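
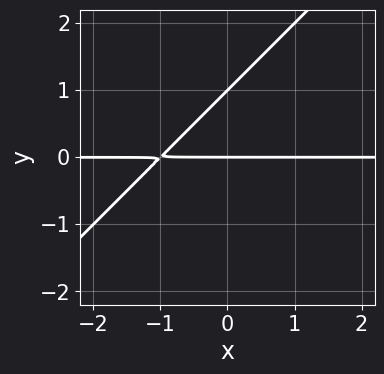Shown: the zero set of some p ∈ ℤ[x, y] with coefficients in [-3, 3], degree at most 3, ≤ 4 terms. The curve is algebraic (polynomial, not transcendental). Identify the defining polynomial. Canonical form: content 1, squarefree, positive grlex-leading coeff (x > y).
x*y - y^2 + y

deg p = 2. The shape is more complex than any degree-1 curve.
Checking where it meets the axes: every point of the x-axis in the box is on the curve; among the integer gridlines, it crosses the y-axis at y ∈ {0, 1}.
The integer polynomial consistent with all of this is the stated p.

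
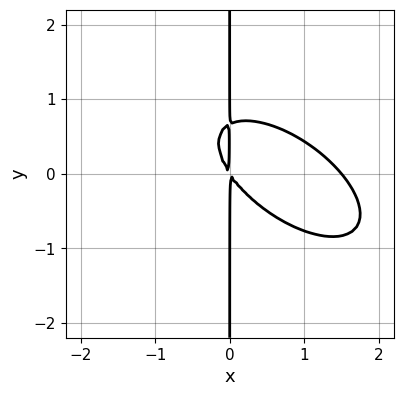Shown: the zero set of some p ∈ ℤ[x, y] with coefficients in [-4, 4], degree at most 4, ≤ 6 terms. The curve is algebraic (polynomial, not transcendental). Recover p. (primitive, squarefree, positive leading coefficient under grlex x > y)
Degree: no degree-2 curve has this shape, so deg p = 3.
Observable constraints: the visible y-axis segment lies entirely on the curve.
The integer polynomial consistent with all of this is the stated p.

2*x^3 + 3*x^2*y + 3*x*y^2 - 3*x^2 - 2*x*y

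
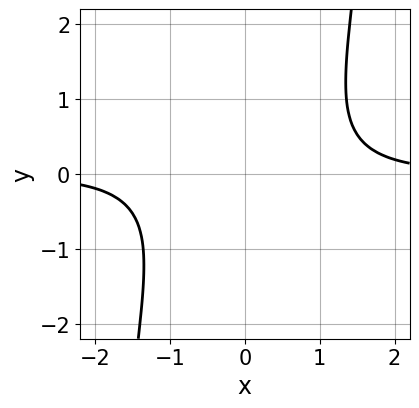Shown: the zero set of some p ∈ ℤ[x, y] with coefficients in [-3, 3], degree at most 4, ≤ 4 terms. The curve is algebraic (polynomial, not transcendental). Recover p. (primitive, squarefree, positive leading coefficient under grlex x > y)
2*x^3*y - 2*y^2 - 3

The degree is 4 — the shape is more complex than any degree-3 curve.
From the visible intercepts: no y-intercept at any integer in the box; the curve avoids every integer x-axis point in the box.
Putting this together gives p.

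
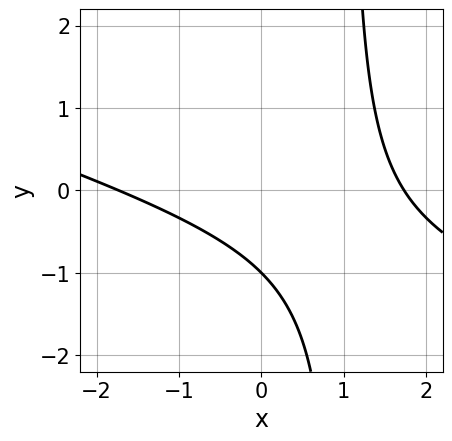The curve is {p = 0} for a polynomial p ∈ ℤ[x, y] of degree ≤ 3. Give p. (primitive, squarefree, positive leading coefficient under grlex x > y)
x^2 + 3*x*y - 3*y - 3

First, degree: the shape is more complex than any degree-1 curve, so deg p = 2.
Then, observable constraints: it meets the y-axis at y = -1 (among the integer gridlines).
Finally, these observations pin down the coefficients.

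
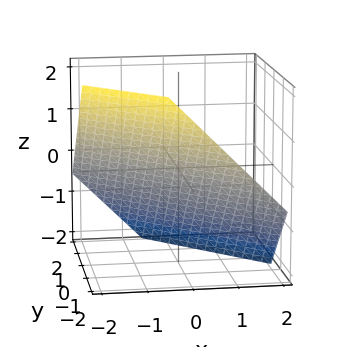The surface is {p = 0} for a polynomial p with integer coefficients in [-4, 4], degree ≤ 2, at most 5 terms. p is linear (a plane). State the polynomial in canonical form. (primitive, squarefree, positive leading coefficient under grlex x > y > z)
3*x + 3*y + 3*z + 2

1. deg p = 1. The surface is flat (a plane).
2. The integer polynomial consistent with all of this is the stated p.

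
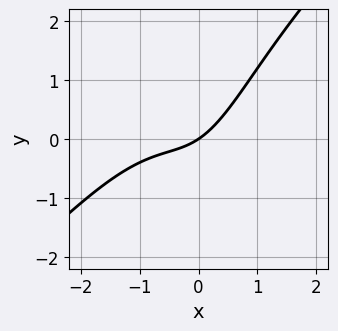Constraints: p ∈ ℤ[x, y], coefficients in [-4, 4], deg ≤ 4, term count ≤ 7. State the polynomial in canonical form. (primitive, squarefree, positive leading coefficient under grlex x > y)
First, deg p = 3. A generic line meets the curve in up to 3 points.
Then, from the visible intercepts: it crosses the x-axis at the gridline x = 0; one y-axis crossing is at y = 0.
Finally, solving for integer coefficients yields p as stated.

2*x^3 - 2*x^2*y + 2*x^2 + 2*x - 3*y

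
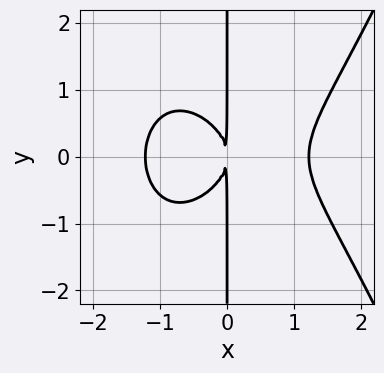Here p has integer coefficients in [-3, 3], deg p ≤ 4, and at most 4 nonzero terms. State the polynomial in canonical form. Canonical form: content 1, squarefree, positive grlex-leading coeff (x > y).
First, degree: the shape is more complex than any degree-3 curve, so deg p = 4.
Then, symmetries: it's symmetric under y → −y, forcing even powers of y.
Next, from the axis intercepts and sections: the visible y-axis segment lies entirely on the curve.
Finally, together with the visible shape, these determine p as stated.

2*x^4 - 3*x*y^2 - 3*x^2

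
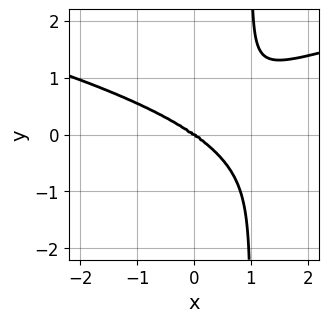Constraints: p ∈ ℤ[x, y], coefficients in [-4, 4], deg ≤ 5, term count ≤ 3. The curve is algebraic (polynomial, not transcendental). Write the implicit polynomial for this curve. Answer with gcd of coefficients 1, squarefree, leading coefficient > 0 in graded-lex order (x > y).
1. deg p = 4.
2. Observable constraints: one x-axis crossing is at x = 0; it meets the y-axis at y = 0 (among the integer gridlines).
3. The integer polynomial consistent with all of this is the stated p.

3*x*y^3 - x^3 - 3*y^3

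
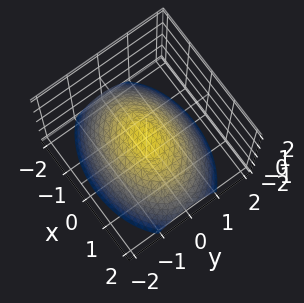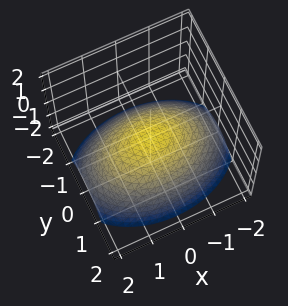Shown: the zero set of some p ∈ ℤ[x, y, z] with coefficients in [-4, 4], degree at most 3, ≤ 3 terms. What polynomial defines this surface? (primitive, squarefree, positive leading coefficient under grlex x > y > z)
1. The degree is 2 — a single bowl opening along one axis; a quadric.
2. Symmetries: mirror symmetry x ↦ −x ⇒ only even powers of x; the y ↦ −y reflection is a symmetry, so y appears only in even powers.
3. From the axis intercepts and sections: one y-axis crossing is at y = 0; it crosses the x-axis at the gridline x = 0.
4. The integer polynomial consistent with all of this is the stated p.

x^2 + 2*y^2 + 3*z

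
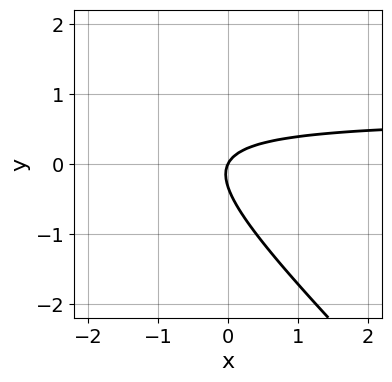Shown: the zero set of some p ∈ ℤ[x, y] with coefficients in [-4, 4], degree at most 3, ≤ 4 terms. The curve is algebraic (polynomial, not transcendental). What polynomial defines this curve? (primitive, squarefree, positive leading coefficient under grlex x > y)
3*x*y + 3*y^2 - 2*x + y

1. The degree is 2 — no degree-1 curve has this shape.
2. Reading off the gridlines: it crosses the x-axis at the gridline x = 0; one y-axis crossing is at y = 0.
3. Assembling these constraints gives the stated polynomial.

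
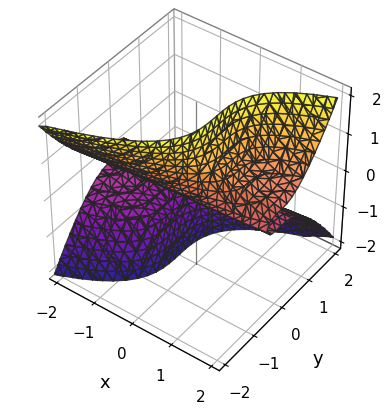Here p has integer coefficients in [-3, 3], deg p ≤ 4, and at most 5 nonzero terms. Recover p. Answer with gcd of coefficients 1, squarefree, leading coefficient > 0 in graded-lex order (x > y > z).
The degree is 3 — the shape is more complex than any degree-2 surface.
Observable constraints: one z-axis crossing is at z = 0; one y-axis crossing is at y = 0.
Assembling these constraints gives the stated polynomial. Check: (-1, 0, 0) on the x-axis lies on the surface, and p(-1, 0, 0) = 0. ✓

x*z^2 - y^3 - z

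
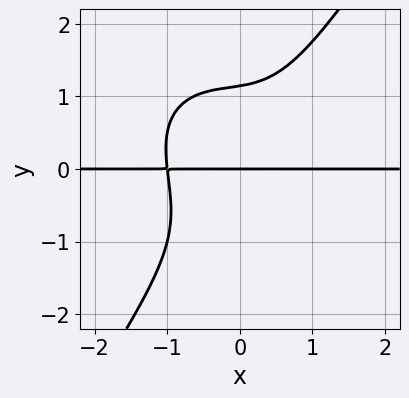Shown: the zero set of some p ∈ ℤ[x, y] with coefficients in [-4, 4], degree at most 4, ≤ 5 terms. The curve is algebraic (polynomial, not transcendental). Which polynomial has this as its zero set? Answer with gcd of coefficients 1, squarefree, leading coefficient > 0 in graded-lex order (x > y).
First, the degree is 4 — no degree-3 curve has this shape.
Then, reading off the gridlines: the visible x-axis segment lies entirely on the curve; one y-axis crossing is at y = 0.
Finally, matching integer coefficients to the picture gives p.

3*x^3*y + x^2*y^2 + x*y^3 - 2*y^4 + 3*y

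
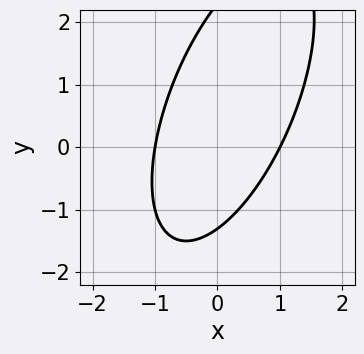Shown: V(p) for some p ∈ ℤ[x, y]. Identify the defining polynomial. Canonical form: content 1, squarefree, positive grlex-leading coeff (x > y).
3*x^2 - 2*x*y + y^2 - y - 3

(a) Degree: no degree-1 curve has this shape, so deg p = 2.
(b) Checking where it meets the axes: among the integer gridlines, it crosses the x-axis at x ∈ {-1, 1}.
(c) Solving for integer coefficients yields p as stated.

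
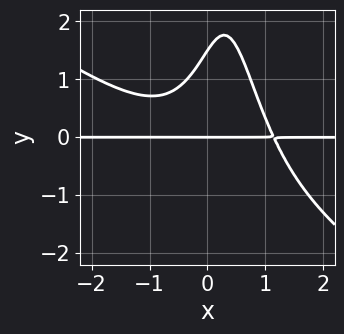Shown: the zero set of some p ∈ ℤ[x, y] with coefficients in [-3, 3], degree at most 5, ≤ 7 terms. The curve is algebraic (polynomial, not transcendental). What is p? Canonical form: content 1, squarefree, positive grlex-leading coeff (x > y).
2*x^3*y + 3*x^2*y^2 - 2*x*y^2 + 2*y^2 - 3*y

First, degree: the shape is more complex than any degree-3 curve, so deg p = 4.
Then, from the visible intercepts: every point of the x-axis in the box is on the curve; it crosses the y-axis at the gridline y = 0.
Finally, these observations pin down the coefficients.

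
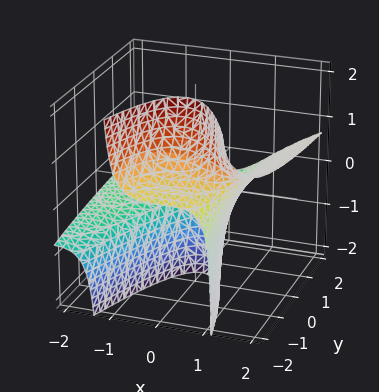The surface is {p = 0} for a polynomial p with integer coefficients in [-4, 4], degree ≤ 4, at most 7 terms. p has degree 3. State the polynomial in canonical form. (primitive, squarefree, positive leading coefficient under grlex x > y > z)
(a) Degree: no degree-2 surface has this shape, so deg p = 3.
(b) Against the integer gridlines: the surface avoids every integer z-axis point in the box; no y-intercept at any integer in the box; one x-axis crossing is at x = 1.
(c) The integer polynomial consistent with all of this is the stated p.

x^3 - 3*x^2*z + x^2 - 2*y*z - 2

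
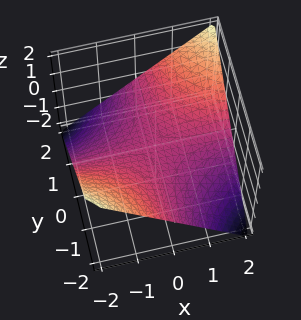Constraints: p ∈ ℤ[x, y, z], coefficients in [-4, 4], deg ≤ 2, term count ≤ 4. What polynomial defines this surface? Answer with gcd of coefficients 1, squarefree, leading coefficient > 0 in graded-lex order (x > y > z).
First, deg p = 2.
Next, reading off the gridlines: every point of the y-axis in the box is on the surface; it crosses the z-axis at the gridline z = 0; every point of the x-axis in the box is on the surface.
Finally, together with the visible shape, these determine p as stated.

x*y - 2*z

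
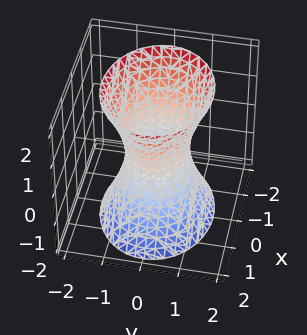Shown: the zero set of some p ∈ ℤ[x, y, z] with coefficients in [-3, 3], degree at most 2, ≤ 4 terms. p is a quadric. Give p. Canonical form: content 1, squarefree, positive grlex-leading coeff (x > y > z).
2*x^2 + 3*y^2 - z^2 - 2

The degree is 2 — an hourglass — one-sheet hyperboloid; a quadric.
Symmetries: it's symmetric under y → −y, forcing even powers of y; the z ↦ −z reflection is a symmetry, so z appears only in even powers; the x ↦ −x reflection is a symmetry, so x appears only in even powers.
Checking where it meets the axes: the x-axis gridline crossings are at x ∈ {-1, 1}; it misses every integer gridline on the z-axis.
Together with the visible shape, these determine p as stated.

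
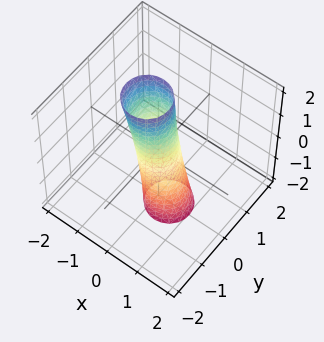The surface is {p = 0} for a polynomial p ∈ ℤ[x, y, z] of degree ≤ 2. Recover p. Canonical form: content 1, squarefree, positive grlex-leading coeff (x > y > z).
3*x^2 + x*z + 3*y^2 - 1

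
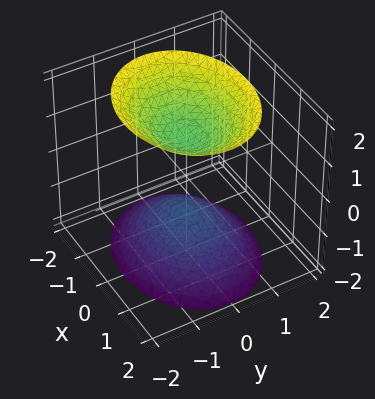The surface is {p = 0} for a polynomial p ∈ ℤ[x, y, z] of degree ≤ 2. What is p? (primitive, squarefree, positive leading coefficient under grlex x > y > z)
(a) I count 2 distinct pieces.
(b) deg p = 2.
(c) Symmetries: it's symmetric under y → −y, forcing even powers of y; mirror symmetry z ↦ −z ⇒ only even powers of z; mirror symmetry x ↦ −x ⇒ only even powers of x.
(d) Reading off the gridlines: it misses every integer gridline on the y-axis; it misses every integer gridline on the x-axis; the z-axis gridline crossings are at z ∈ {-1, 1}.
(e) These observations pin down the coefficients.

2*x^2 + 3*y^2 - 2*z^2 + 2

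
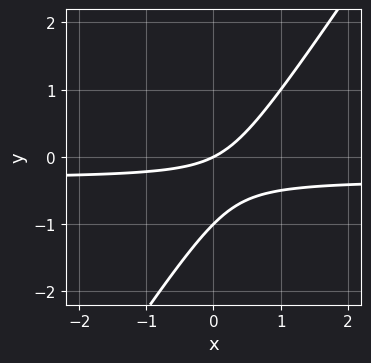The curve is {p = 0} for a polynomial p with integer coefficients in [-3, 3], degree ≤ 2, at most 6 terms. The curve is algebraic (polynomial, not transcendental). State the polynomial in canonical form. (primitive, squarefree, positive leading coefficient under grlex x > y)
3*x*y - 2*y^2 + x - 2*y

First, degree: no degree-1 curve has this shape, so deg p = 2.
Then, checking where it meets the axes: it crosses the x-axis at the gridline x = 0; the y-axis gridline crossings are at y ∈ {-1, 0}.
Finally, assembling these constraints gives the stated polynomial.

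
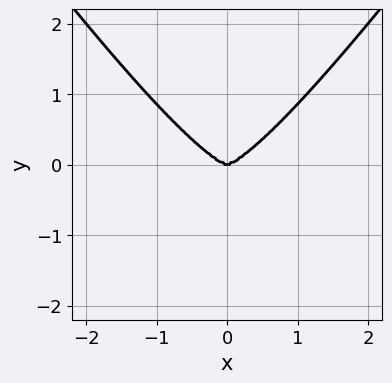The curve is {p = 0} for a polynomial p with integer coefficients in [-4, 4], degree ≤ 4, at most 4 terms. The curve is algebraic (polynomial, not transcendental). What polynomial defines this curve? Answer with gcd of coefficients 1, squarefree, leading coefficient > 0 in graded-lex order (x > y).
1. The degree is 4 — the shape is more complex than any degree-3 curve.
2. Symmetries: it's symmetric under x → −x, forcing even powers of x.
3. From the axis intercepts and sections: it meets the x-axis at x = 0 (among the integer gridlines); it meets the y-axis at y = 0 (among the integer gridlines).
4. Together with the visible shape, these determine p as stated.

2*x^4 - x^2*y^2 - 2*y^3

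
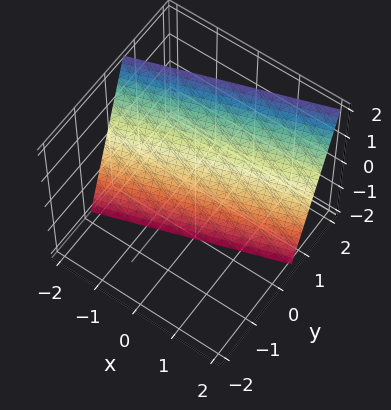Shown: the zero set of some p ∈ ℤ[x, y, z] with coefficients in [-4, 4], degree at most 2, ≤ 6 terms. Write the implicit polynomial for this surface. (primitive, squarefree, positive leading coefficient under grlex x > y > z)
x - 3*y + z + 2

deg p = 1. Every cross-section is a straight line — this is a plane.
Reading off the gridlines: it meets the z-axis at z = -2 (among the integer gridlines); it meets the x-axis at x = -2 (among the integer gridlines).
Assembling these constraints gives the stated polynomial.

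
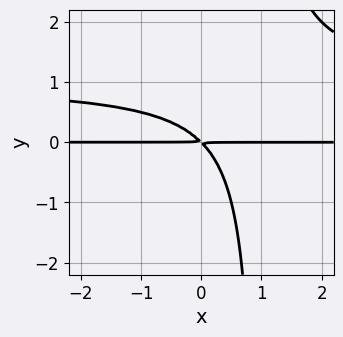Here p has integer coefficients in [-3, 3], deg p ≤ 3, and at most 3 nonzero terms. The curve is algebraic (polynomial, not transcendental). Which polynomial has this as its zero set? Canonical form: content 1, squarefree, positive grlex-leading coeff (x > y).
x*y^2 - x*y - y^2

First, degree: a generic line meets the curve in up to 3 points, so deg p = 3.
Then, observable constraints: the visible x-axis segment lies entirely on the curve.
Finally, matching integer coefficients to the picture gives p.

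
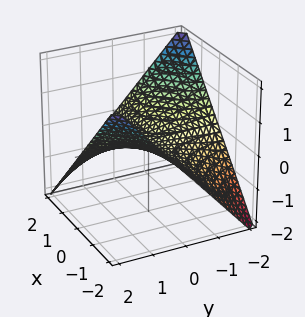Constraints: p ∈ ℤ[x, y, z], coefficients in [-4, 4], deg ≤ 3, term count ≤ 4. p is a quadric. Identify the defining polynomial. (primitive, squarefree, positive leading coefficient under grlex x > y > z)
x*y + 2*z

(a) Degree: a saddle surface; a quadric, so deg p = 2.
(b) Reading off the gridlines: the visible y-axis segment lies entirely on the surface; one z-axis crossing is at z = 0; every point of the x-axis in the box is on the surface.
(c) Together with the visible shape, these determine p as stated.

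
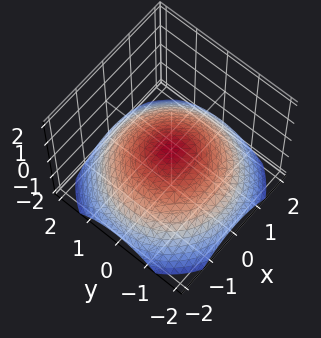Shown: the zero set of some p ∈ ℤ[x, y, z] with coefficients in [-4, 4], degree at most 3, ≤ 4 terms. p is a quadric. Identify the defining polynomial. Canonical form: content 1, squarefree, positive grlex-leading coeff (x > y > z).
x^2 + y^2 + 3*z

The degree is 2 — a single bowl opening along one axis; a quadric.
Symmetries: rotational symmetry about the z-axis ⇒ p depends on x, y only through x² + y².
Checking where it meets the axes: a circular section at z = -1 has radius between 1 and 2; it crosses the y-axis at the gridline y = 0; one x-axis crossing is at x = 0.
Putting this together gives p.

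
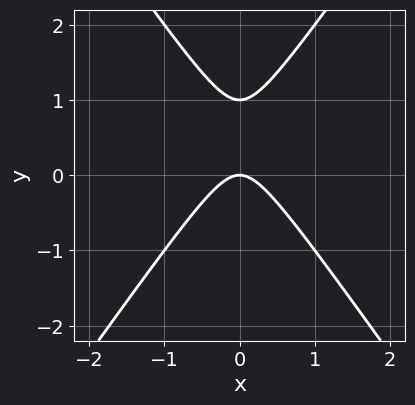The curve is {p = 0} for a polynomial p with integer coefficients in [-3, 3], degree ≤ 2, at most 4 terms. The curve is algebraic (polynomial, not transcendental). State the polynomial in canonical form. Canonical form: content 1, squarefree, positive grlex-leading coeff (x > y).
(a) The degree is 2 — a generic line meets the curve in up to 2 points.
(b) Symmetries: the x ↦ −x reflection is a symmetry, so x appears only in even powers.
(c) From the visible intercepts: it crosses the x-axis at the gridline x = 0; among the integer gridlines, it crosses the y-axis at y ∈ {0, 1}.
(d) Matching integer coefficients to the picture gives p.

2*x^2 - y^2 + y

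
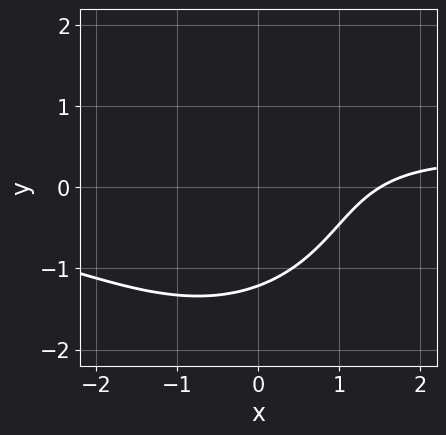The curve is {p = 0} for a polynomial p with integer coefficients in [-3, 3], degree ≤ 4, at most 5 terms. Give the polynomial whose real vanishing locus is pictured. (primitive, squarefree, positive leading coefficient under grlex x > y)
x^2*y + y^3 - 2*x + y + 3

(a) The degree is 3 — a generic line meets the curve in up to 3 points.
(b) Solving for integer coefficients yields p as stated.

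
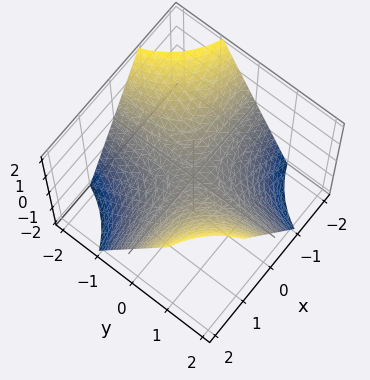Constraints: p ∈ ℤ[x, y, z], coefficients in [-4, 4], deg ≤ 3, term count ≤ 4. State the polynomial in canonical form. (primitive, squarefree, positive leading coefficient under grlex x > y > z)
x*y - z

First, the degree is 2 — a hyperbolic paraboloid; a quadric.
Next, against the integer gridlines: one z-axis crossing is at z = 0; every point of the x-axis in the box is on the surface; every point of the y-axis in the box is on the surface.
Finally, solving for integer coefficients yields p as stated.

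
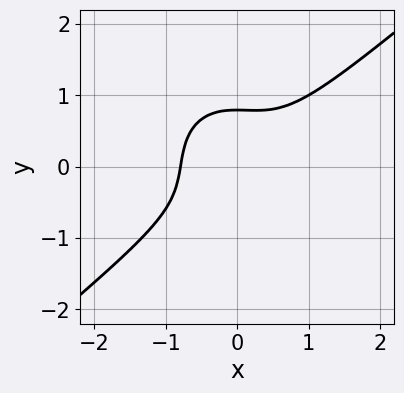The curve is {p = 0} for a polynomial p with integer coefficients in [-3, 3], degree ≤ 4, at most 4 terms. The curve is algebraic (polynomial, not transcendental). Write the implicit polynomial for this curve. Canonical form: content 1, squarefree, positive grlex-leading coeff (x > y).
1. Degree: the shape is more complex than any degree-2 curve, so deg p = 3.
2. The integer polynomial consistent with all of this is the stated p.

2*x^3 - x^2*y - 2*y^3 + 1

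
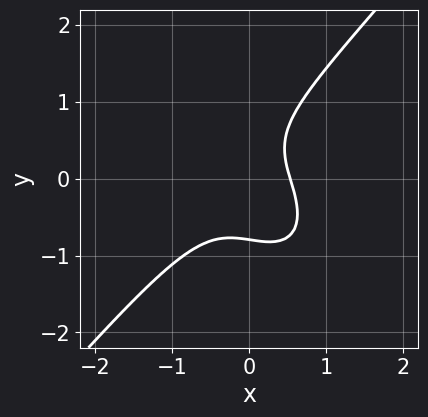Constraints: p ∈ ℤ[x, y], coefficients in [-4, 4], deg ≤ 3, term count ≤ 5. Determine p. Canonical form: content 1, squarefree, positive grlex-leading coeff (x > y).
3*x^3 - 2*y^3 + 2*x*y + x - 1

The degree is 3 — no degree-2 curve has this shape.
Matching integer coefficients to the picture gives p.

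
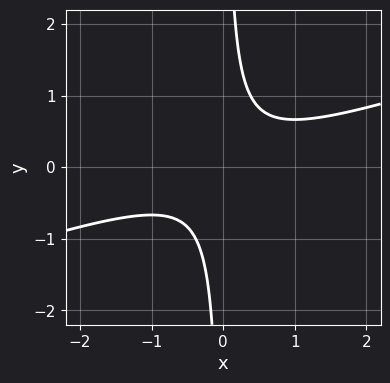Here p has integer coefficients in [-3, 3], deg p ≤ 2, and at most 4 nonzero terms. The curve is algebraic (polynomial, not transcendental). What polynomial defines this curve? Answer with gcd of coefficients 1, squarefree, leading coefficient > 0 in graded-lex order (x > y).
x^2 - 3*x*y + 1

(a) Degree: no degree-1 curve has this shape, so deg p = 2.
(b) From the axis intercepts and sections: the curve avoids every integer x-axis point in the box; no y-intercept at any integer in the box.
(c) The integer polynomial consistent with all of this is the stated p.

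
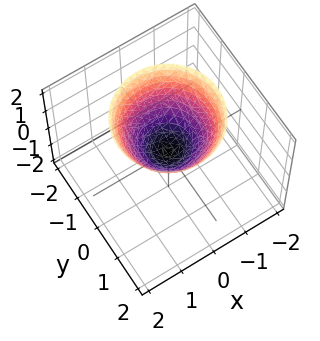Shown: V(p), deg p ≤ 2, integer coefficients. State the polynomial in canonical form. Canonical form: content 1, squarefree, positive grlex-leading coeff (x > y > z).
x^2 + y^2 - z

First, deg p = 2. A paraboloid; a quadric.
Then, symmetry: the surface is invariant under rotation about z: p = q(x² + y², z).
Then, reading off the gridlines: it meets the z-axis at z = 0 (among the integer gridlines); it meets the y-axis at y = 0 (among the integer gridlines); one x-axis crossing is at x = 0.
Finally, fitting integer coefficients to these (and the overall shape) gives p.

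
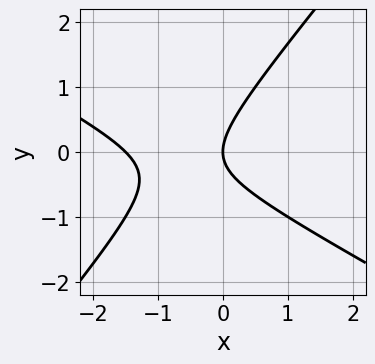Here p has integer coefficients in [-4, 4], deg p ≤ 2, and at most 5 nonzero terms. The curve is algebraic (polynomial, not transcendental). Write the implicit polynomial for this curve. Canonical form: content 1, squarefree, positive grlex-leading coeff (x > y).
2*x^2 + 2*x*y - 3*y^2 + 3*x

(a) deg p = 2. A generic line meets the curve in up to 2 points.
(b) From the axis intercepts and sections: one x-axis crossing is at x = 0; it crosses the y-axis at the gridline y = 0.
(c) Matching integer coefficients to the picture gives p.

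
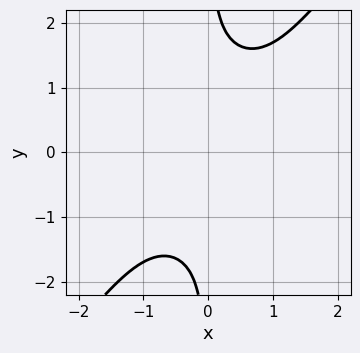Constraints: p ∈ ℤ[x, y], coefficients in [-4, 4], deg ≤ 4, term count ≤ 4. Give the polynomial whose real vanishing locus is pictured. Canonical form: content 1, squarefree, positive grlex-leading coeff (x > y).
x^4 + 2*x^2*y^2 - 2*x*y^3 + 3

1. deg p = 4. No degree-3 curve has this shape.
2. Checking where it meets the axes: it misses every integer gridline on the x-axis; it misses every integer gridline on the y-axis.
3. Solving for integer coefficients yields p as stated.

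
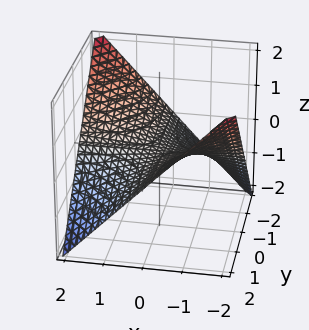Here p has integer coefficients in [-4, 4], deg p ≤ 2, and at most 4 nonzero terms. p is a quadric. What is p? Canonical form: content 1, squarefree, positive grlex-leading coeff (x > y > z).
x*y + 2*z

The degree is 2 — a saddle surface; a quadric.
From the visible intercepts: one z-axis crossing is at z = 0; the visible y-axis segment lies entirely on the surface; the visible x-axis segment lies entirely on the surface.
These observations pin down the coefficients.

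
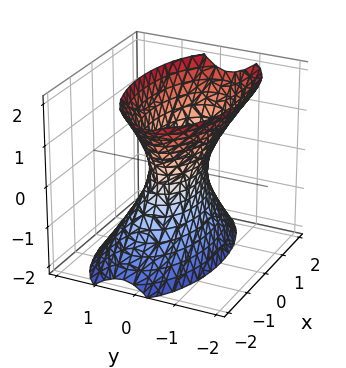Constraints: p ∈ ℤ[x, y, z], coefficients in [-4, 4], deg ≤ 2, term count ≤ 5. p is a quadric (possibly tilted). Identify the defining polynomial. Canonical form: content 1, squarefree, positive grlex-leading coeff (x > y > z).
(a) Degree: no degree-1 surface has this shape, so deg p = 2.
(b) Checking where it meets the axes: it misses every integer gridline on the z-axis; the x-axis gridline crossings are at x ∈ {-1, 1}.
(c) Putting this together gives p.

x^2 + 3*y^2 + y*z - z^2 - 1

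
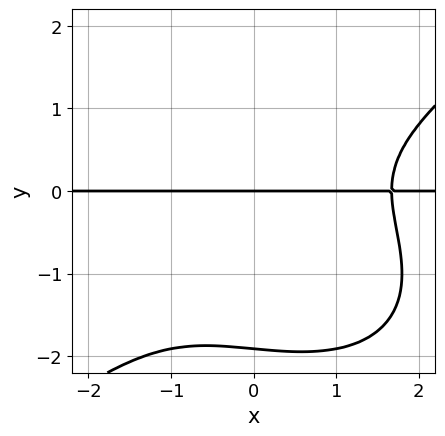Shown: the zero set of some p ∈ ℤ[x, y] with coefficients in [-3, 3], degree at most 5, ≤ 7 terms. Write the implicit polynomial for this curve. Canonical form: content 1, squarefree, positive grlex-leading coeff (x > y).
1. deg p = 4.
2. From the axis intercepts and sections: one y-axis crossing is at y = 0; every point of the x-axis in the box is on the curve.
3. The integer polynomial consistent with all of this is the stated p.

x^3*y - 2*y^4 - 3*y^3 - x*y - 3*y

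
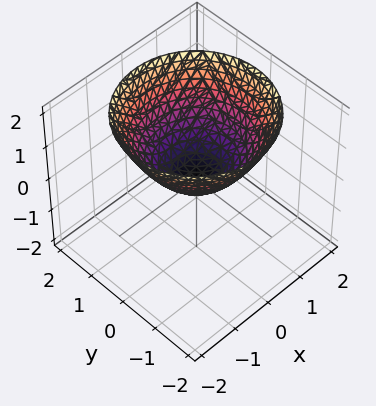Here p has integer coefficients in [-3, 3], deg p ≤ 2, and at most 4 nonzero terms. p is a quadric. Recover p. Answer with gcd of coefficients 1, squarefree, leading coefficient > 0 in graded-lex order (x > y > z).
The degree is 2 — a paraboloid; a quadric.
Symmetries: rotational symmetry about the z-axis ⇒ p depends on x, y only through x² + y².
Reading off the gridlines: it meets the x-axis at x = 0 (among the integer gridlines); a circular section at z = 2 has radius between 1 and 2.
Solving for integer coefficients yields p as stated.

2*x^2 + 2*y^2 - 3*z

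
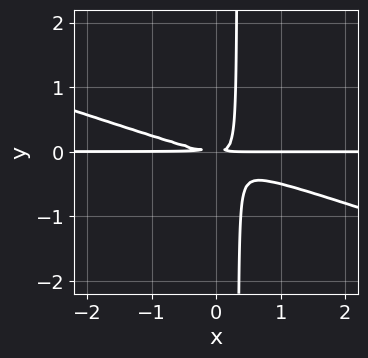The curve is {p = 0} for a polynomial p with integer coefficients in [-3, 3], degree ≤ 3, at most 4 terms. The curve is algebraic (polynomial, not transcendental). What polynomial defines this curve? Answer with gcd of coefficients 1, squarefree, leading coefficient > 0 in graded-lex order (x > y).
First, deg p = 3.
Next, checking where it meets the axes: the visible x-axis segment lies entirely on the curve.
Finally, solving for integer coefficients yields p as stated.

x^2*y + 3*x*y^2 - y^2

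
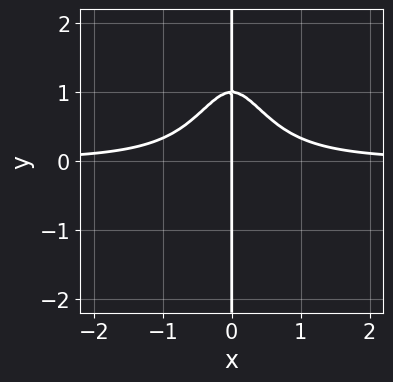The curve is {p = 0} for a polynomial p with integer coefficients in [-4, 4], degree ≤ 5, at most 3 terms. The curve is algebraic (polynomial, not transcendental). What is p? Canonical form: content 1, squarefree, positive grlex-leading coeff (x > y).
1. deg p = 4. The shape is more complex than any degree-3 curve.
2. Checking where it meets the axes: it crosses the x-axis at the gridline x = 0; the visible y-axis segment lies entirely on the curve.
3. Solving for integer coefficients yields p as stated.

2*x^3*y + x*y - x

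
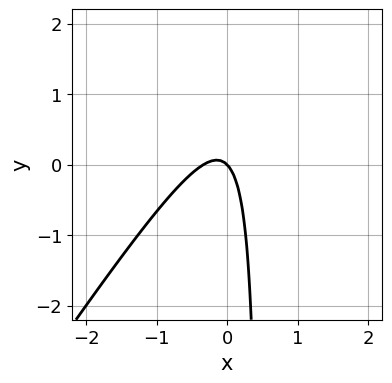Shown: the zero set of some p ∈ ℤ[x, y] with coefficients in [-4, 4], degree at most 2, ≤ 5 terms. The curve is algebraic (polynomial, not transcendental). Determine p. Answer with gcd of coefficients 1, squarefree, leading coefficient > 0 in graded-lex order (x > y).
3*x^2 - 2*x*y + x + y

First, degree: a generic line meets the curve in up to 2 points, so deg p = 2.
Then, from the axis intercepts and sections: one y-axis crossing is at y = 0; it crosses the x-axis at the gridline x = 0.
Finally, fitting integer coefficients to these (and the overall shape) gives p.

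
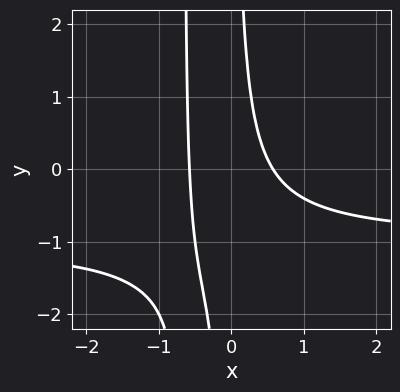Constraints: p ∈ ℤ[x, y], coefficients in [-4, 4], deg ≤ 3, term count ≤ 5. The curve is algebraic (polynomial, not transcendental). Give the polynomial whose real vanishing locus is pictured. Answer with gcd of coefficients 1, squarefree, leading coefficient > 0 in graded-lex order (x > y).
3*x^2*y + 3*x^2 + 2*x*y - 1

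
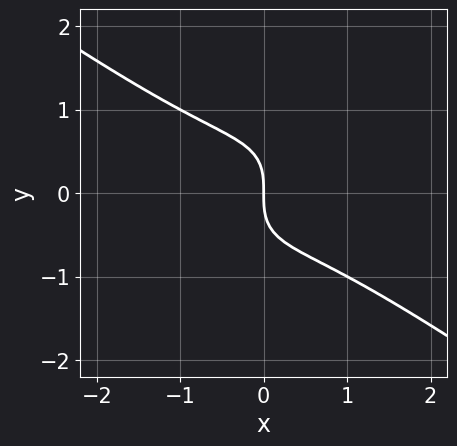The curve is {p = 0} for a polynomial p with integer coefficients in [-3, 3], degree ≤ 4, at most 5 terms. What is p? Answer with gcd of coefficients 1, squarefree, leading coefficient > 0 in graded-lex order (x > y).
(a) The degree is 3 — no degree-2 curve has this shape.
(b) Against the integer gridlines: it meets the y-axis at y = 0 (among the integer gridlines); one x-axis crossing is at x = 0.
(c) Putting this together gives p.

2*x^3 - 2*x*y^2 + 3*y^3 + 3*x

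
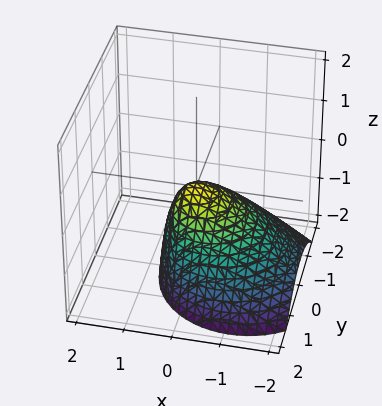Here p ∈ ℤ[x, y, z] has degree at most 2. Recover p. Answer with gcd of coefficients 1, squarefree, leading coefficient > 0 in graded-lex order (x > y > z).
x^2 - x*z + y^2 + z

1. deg p = 2.
2. From the axis intercepts and sections: it meets the x-axis at x = 0 (among the integer gridlines); it crosses the z-axis at the gridline z = 0; it meets the y-axis at y = 0 (among the integer gridlines).
3. Fitting integer coefficients to these (and the overall shape) gives p.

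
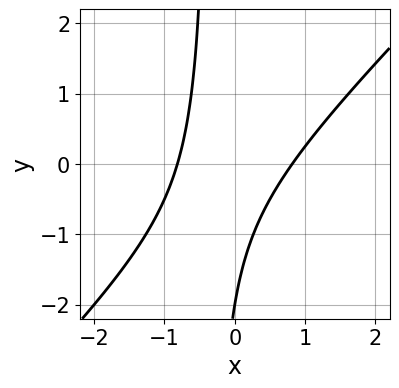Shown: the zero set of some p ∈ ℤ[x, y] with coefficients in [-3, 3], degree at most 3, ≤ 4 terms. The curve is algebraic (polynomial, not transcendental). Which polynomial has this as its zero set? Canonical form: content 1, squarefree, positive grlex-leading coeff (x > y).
3*x^2 - 3*x*y - y - 2

Degree: the shape is more complex than any degree-1 curve, so deg p = 2.
Observable constraints: it meets the y-axis at y = -2 (among the integer gridlines).
Fitting integer coefficients to these (and the overall shape) gives p.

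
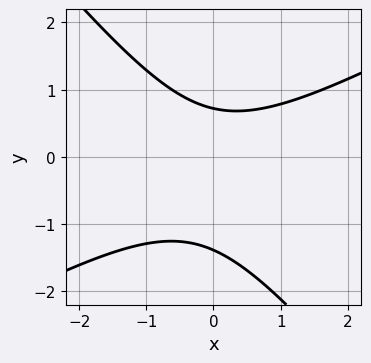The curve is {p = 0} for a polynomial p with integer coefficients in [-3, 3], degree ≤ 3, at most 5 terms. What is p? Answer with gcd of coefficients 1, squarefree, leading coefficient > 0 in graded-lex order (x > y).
2*x^2 - 2*x*y - 3*y^2 - 2*y + 3

The degree is 2 — a generic line meets the curve in up to 2 points.
Reading off the gridlines: it misses every integer gridline on the x-axis.
Assembling these constraints gives the stated polynomial.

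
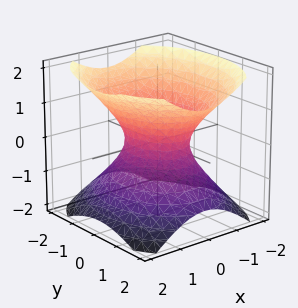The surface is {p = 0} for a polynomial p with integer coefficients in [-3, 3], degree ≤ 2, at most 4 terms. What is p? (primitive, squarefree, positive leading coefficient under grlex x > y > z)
3*x^2 + 2*y^2 - 3*z^2 - 2

1. deg p = 2. An hourglass — one-sheet hyperboloid; a quadric.
2. Symmetries: the z ↦ −z reflection is a symmetry, so z appears only in even powers; the y ↦ −y reflection is a symmetry, so y appears only in even powers; the x ↦ −x reflection is a symmetry, so x appears only in even powers.
3. Observable constraints: among the integer gridlines, it crosses the y-axis at y ∈ {-1, 1}; the surface avoids every integer z-axis point in the box.
4. The integer polynomial consistent with all of this is the stated p.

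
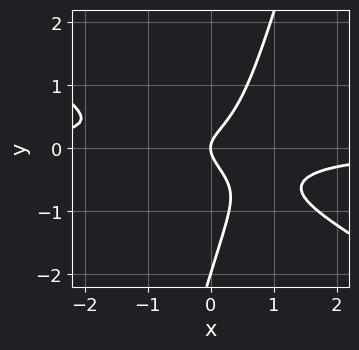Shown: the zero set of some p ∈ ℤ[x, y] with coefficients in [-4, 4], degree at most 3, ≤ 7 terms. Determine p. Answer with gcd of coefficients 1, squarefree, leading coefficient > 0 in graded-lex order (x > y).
1. The degree is 3 — no degree-2 curve has this shape.
2. From the axis intercepts and sections: it meets the x-axis at x = 0 (among the integer gridlines); among the integer gridlines, it crosses the y-axis at y ∈ {-2, 0}.
3. The integer polynomial consistent with all of this is the stated p.

2*x^2*y + 3*x*y^2 - y^3 - 2*y^2 + x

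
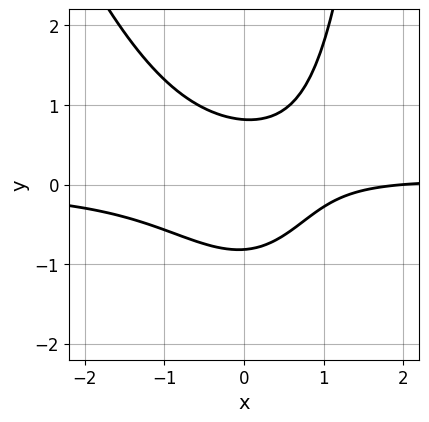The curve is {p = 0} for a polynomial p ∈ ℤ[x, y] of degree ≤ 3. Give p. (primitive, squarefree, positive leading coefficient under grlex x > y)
The degree is 3 — the shape is more complex than any degree-2 curve.
Reading off the gridlines: it meets the x-axis at x = 2 (among the integer gridlines).
Matching integer coefficients to the picture gives p.

3*x^2*y + x*y^2 - 3*y^2 - x + 2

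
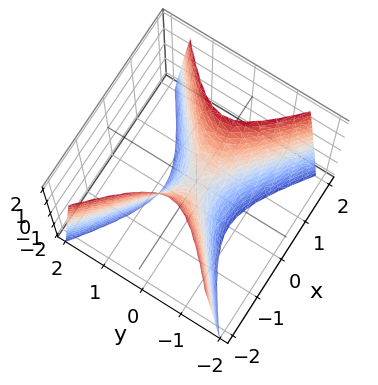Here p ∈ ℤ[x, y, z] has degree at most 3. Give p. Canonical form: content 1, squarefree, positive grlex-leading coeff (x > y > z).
First, degree: a hyperbolic paraboloid; a quadric, so deg p = 2.
Next, symmetries: the y ↦ −y reflection is a symmetry, so y appears only in even powers; the x ↦ −x reflection is a symmetry, so x appears only in even powers.
Then, from the axis intercepts and sections: it crosses the x-axis at the gridline x = 0; it meets the z-axis at z = 0 (among the integer gridlines); one y-axis crossing is at y = 0.
Finally, assembling these constraints gives the stated polynomial.

2*x^2 - 3*y^2 - z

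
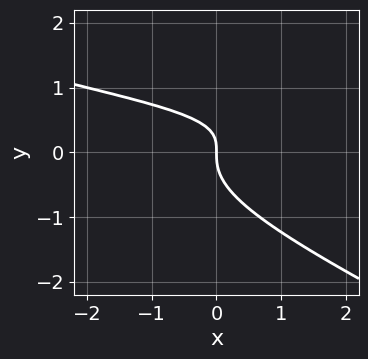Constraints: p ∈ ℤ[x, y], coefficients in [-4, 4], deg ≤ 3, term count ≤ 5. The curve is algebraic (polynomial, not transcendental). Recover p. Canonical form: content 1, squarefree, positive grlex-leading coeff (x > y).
x*y^2 + 2*y^3 - x*y + x

1. The degree is 3 — the shape is more complex than any degree-2 curve.
2. Against the integer gridlines: one x-axis crossing is at x = 0; it meets the y-axis at y = 0 (among the integer gridlines).
3. Solving for integer coefficients yields p as stated.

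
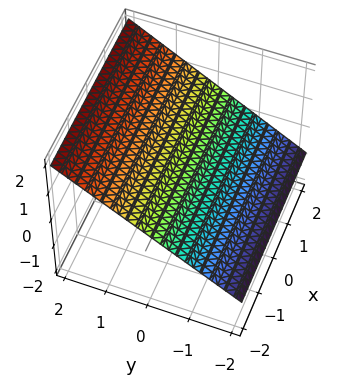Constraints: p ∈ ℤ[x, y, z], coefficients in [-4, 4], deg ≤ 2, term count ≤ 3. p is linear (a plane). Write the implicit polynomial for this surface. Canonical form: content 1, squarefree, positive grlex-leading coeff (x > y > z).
2*y - 3*z + 2

First, degree: every cross-section is a straight line — this is a plane, so deg p = 1.
Next, from the visible intercepts: no x-intercept at any integer in the box; it crosses the y-axis at the gridline y = -1.
Finally, matching integer coefficients to the picture gives p.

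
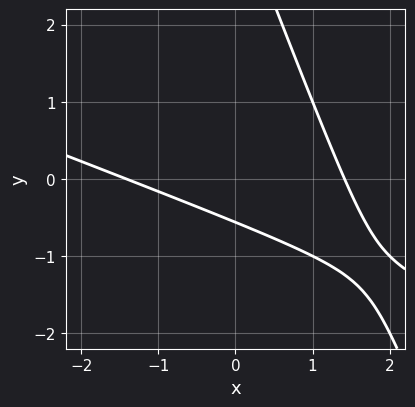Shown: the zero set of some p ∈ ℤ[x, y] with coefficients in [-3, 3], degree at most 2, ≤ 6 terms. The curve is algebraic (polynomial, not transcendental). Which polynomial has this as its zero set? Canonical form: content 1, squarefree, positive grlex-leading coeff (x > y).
x^2 + 3*x*y + y^2 - 3*y - 2

1. deg p = 2.
2. Putting this together gives p.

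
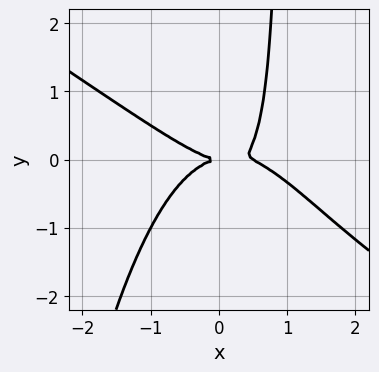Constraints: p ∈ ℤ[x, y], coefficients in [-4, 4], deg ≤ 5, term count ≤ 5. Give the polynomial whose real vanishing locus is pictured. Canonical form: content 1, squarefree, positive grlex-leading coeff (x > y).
2*x^4 + 3*x^3*y - x^3 + 3*x*y^2 - 3*y^2

(a) Degree: a generic line meets the curve in up to 4 points, so deg p = 4.
(b) From the axis intercepts and sections: it crosses the y-axis at the gridline y = 0; it meets the x-axis at x = 0 (among the integer gridlines).
(c) Together with the visible shape, these determine p as stated.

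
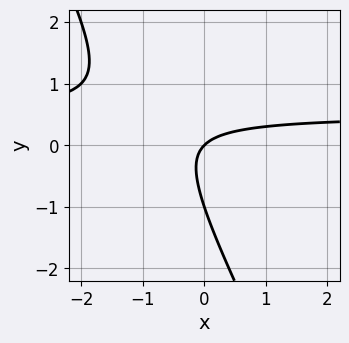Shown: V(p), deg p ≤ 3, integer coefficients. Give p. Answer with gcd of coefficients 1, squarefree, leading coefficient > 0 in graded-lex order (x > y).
2*x*y + y^2 - x + y

(a) Degree: a generic line meets the curve in up to 2 points, so deg p = 2.
(b) From the axis intercepts and sections: one x-axis crossing is at x = 0; among the integer gridlines, it crosses the y-axis at y ∈ {-1, 0}.
(c) Assembling these constraints gives the stated polynomial.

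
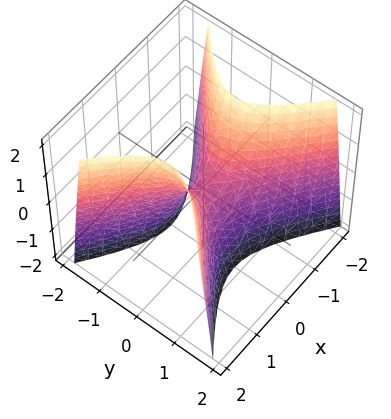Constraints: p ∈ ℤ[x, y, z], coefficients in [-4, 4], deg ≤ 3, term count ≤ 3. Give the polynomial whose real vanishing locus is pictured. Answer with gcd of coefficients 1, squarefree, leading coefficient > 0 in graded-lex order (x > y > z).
2*x^2 - 3*y^2 - z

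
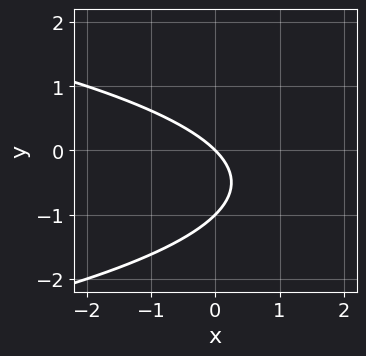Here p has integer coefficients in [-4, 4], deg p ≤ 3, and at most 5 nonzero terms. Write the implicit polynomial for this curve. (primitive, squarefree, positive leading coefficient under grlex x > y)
First, deg p = 2.
Then, against the integer gridlines: it crosses the x-axis at the gridline x = 0; among the integer gridlines, it crosses the y-axis at y ∈ {-1, 0}.
Finally, assembling these constraints gives the stated polynomial.

y^2 + x + y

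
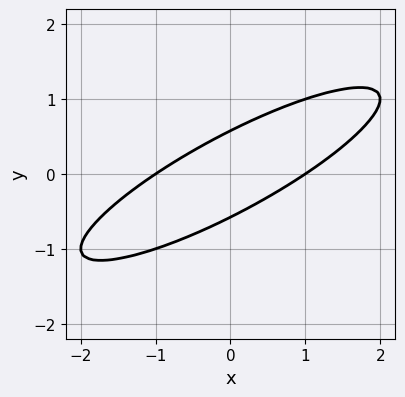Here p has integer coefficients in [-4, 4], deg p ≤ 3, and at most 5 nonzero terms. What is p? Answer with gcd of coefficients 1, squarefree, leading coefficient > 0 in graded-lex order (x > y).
x^2 - 3*x*y + 3*y^2 - 1

First, the degree is 2 — no degree-1 curve has this shape.
Then, from the axis intercepts and sections: the x-axis gridline crossings are at x ∈ {-1, 1}.
Finally, these observations pin down the coefficients.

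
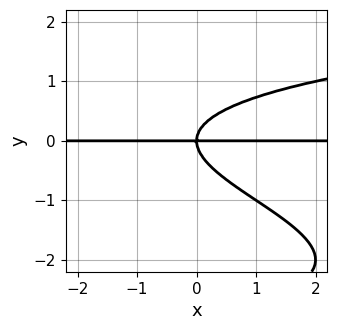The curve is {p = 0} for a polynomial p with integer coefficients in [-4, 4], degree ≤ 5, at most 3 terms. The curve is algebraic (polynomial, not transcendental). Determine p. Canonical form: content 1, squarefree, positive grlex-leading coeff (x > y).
(a) deg p = 4. The shape is more complex than any degree-3 curve.
(b) Observable constraints: it crosses the y-axis at the gridline y = 0; the visible x-axis segment lies entirely on the curve.
(c) Solving for integer coefficients yields p as stated.

y^4 + 3*y^3 - 2*x*y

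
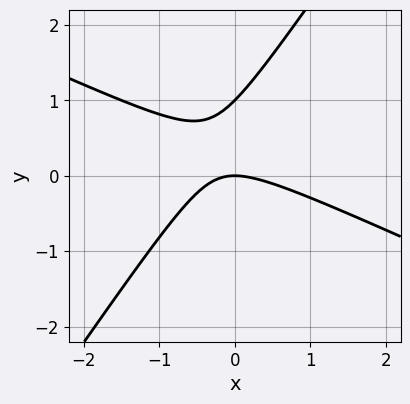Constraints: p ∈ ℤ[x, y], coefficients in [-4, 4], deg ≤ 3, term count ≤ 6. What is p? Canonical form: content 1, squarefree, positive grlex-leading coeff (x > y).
(a) Degree: the shape is more complex than any degree-1 curve, so deg p = 2.
(b) Reading off the gridlines: it crosses the x-axis at the gridline x = 0; among the integer gridlines, it crosses the y-axis at y ∈ {0, 1}.
(c) Fitting integer coefficients to these (and the overall shape) gives p.

2*x^2 + 3*x*y - 3*y^2 + 3*y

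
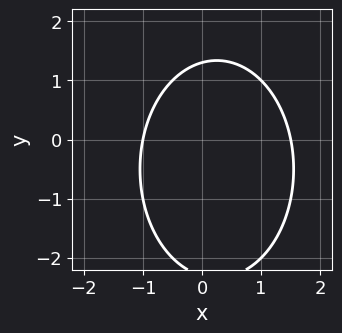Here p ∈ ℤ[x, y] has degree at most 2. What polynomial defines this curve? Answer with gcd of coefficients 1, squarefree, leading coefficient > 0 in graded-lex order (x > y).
The degree is 2 — no degree-1 curve has this shape.
From the visible intercepts: it crosses the x-axis at the gridline x = -1.
Putting this together gives p.

2*x^2 + y^2 - x + y - 3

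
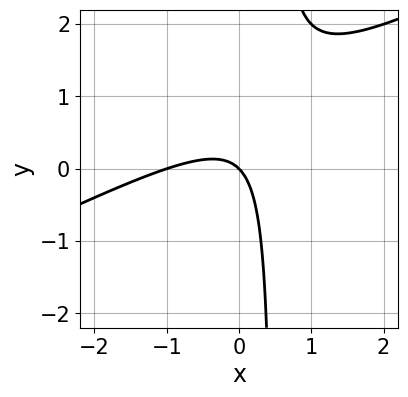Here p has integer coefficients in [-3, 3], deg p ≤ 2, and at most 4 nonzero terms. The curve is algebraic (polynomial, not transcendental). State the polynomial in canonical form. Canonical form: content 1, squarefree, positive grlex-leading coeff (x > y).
x^2 - 2*x*y + x + y

1. Degree: no degree-1 curve has this shape, so deg p = 2.
2. From the visible intercepts: the x-axis gridline crossings are at x ∈ {-1, 0}; one y-axis crossing is at y = 0.
3. Putting this together gives p.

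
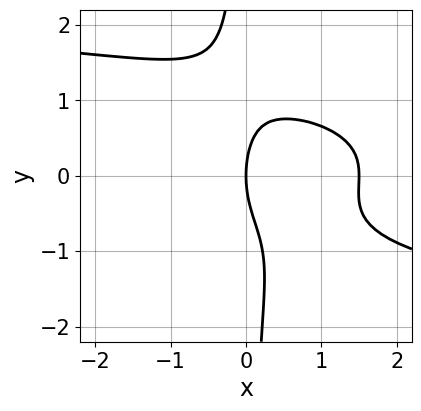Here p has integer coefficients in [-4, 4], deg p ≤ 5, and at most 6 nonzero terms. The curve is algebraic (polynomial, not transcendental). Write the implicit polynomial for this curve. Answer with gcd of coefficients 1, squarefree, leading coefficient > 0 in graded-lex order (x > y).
1. The degree is 4 — no degree-3 curve has this shape.
2. From the visible intercepts: it meets the x-axis at x = 0 (among the integer gridlines); one y-axis crossing is at y = 0.
3. Matching integer coefficients to the picture gives p.

2*x*y^3 + 2*x^2 + y^2 - 3*x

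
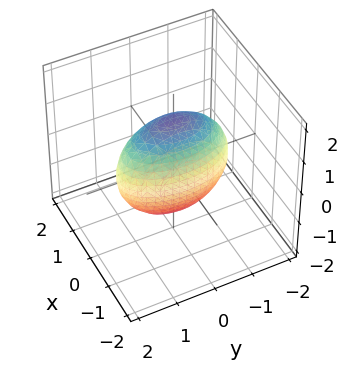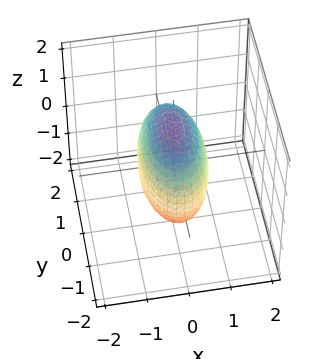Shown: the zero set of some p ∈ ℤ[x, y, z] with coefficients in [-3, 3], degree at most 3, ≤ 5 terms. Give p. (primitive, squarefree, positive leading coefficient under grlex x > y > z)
3*x^2 + y^2 + z^2 - 2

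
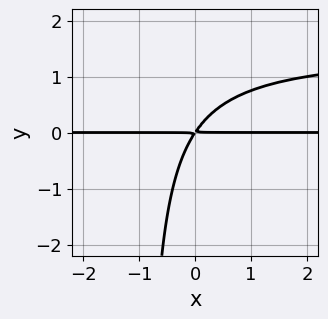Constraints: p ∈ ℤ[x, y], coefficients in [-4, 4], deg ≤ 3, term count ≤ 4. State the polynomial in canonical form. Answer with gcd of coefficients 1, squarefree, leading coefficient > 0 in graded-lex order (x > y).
2*x*y^2 - 3*x*y + 2*y^2

1. The degree is 3 — no degree-2 curve has this shape.
2. Observable constraints: the visible x-axis segment lies entirely on the curve.
3. Putting this together gives p.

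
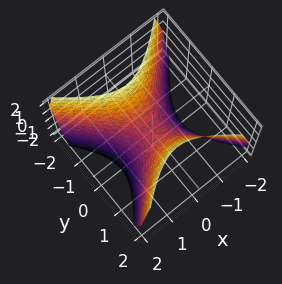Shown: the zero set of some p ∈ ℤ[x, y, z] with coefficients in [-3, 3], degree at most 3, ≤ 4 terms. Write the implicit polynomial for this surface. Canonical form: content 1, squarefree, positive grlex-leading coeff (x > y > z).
3*x^2 - 3*y^2 + 2*z

Degree: a saddle surface; a quadric, so deg p = 2.
Symmetries: the y ↦ −y reflection is a symmetry, so y appears only in even powers; mirror symmetry x ↦ −x ⇒ only even powers of x.
From the visible intercepts: one z-axis crossing is at z = 0; it meets the y-axis at y = 0 (among the integer gridlines); it meets the x-axis at x = 0 (among the integer gridlines).
Solving for integer coefficients yields p as stated.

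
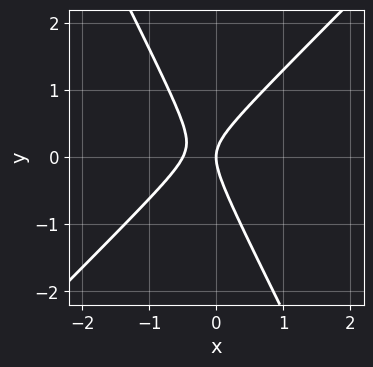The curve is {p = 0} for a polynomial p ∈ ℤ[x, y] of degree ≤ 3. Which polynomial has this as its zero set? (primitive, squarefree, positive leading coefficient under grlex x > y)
First, deg p = 2.
Next, reading off the gridlines: one y-axis crossing is at y = 0; it crosses the x-axis at the gridline x = 0.
Finally, these observations pin down the coefficients.

2*x^2 - x*y - y^2 + x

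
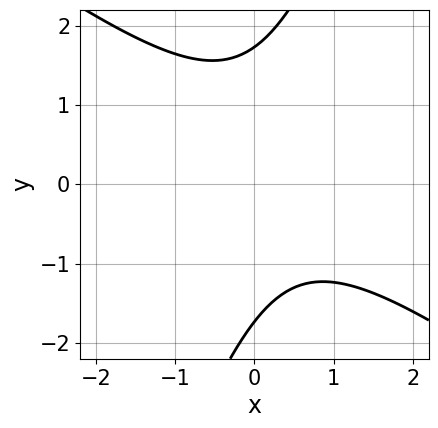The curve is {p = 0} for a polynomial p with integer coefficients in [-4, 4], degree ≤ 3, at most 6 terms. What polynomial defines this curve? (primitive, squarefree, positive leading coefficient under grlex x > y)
2*x^2 + 2*x*y - y^2 - x + 3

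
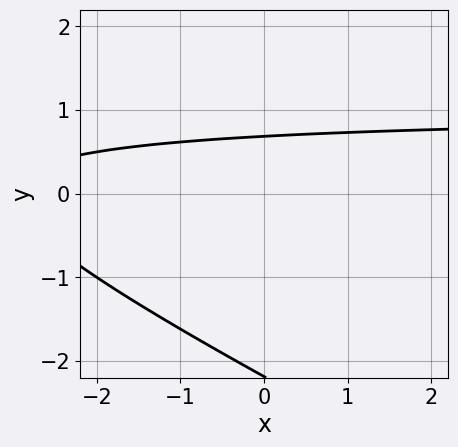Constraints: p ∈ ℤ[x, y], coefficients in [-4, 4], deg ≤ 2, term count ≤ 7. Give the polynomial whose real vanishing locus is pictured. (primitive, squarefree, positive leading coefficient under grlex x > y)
x*y + 2*y^2 - x + 3*y - 3

Degree: the shape is more complex than any degree-1 curve, so deg p = 2.
Against the integer gridlines: the curve avoids every integer x-axis point in the box.
The integer polynomial consistent with all of this is the stated p.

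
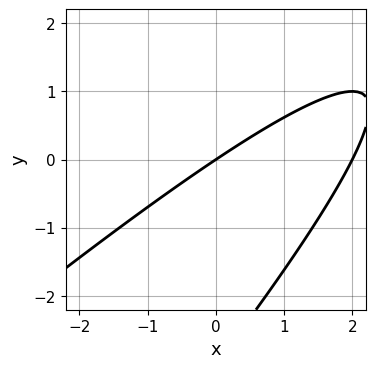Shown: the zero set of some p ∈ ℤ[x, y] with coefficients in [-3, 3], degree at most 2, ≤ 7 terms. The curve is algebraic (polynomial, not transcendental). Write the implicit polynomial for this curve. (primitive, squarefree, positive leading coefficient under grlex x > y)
x^2 - 2*x*y + y^2 - 2*x + 3*y

Degree: a generic line meets the curve in up to 2 points, so deg p = 2.
Against the integer gridlines: the x-axis gridline crossings are at x ∈ {0, 2}; one y-axis crossing is at y = 0.
Fitting integer coefficients to these (and the overall shape) gives p.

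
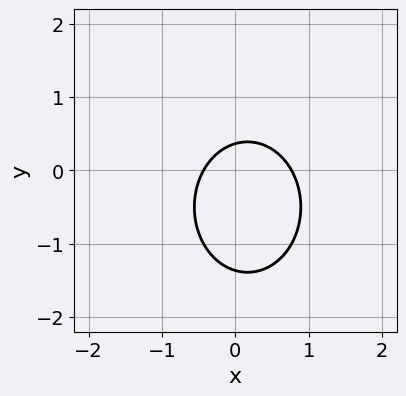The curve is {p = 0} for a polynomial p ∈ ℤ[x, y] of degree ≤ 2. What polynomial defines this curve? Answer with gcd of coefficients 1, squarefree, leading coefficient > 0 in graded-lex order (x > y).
1. The degree is 2 — a generic line meets the curve in up to 2 points.
2. The integer polynomial consistent with all of this is the stated p.

3*x^2 + 2*y^2 - x + 2*y - 1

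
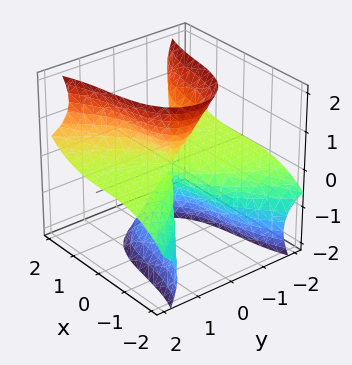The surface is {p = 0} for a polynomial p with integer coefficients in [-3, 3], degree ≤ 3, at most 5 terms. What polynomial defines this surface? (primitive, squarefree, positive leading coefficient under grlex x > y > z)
x^3 - x^2*z + x*z^2 - 3*y^2*z + z^3

First, the degree is 3 — the shape is more complex than any degree-2 surface.
Then, from the axis intercepts and sections: it crosses the x-axis at the gridline x = 0; one z-axis crossing is at z = 0; every point of the y-axis in the box is on the surface.
Finally, these observations pin down the coefficients.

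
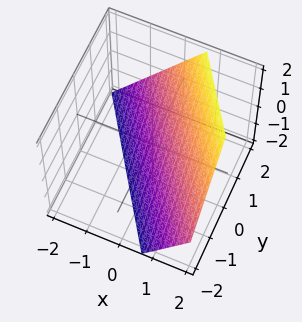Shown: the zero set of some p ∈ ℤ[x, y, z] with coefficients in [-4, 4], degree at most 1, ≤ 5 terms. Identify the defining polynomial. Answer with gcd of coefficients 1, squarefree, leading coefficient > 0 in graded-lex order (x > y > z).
3*x + 2*y - 2*z - 2

First, deg p = 1.
Next, from the axis intercepts and sections: one y-axis crossing is at y = 1; it meets the z-axis at z = -1 (among the integer gridlines).
Finally, assembling these constraints gives the stated polynomial.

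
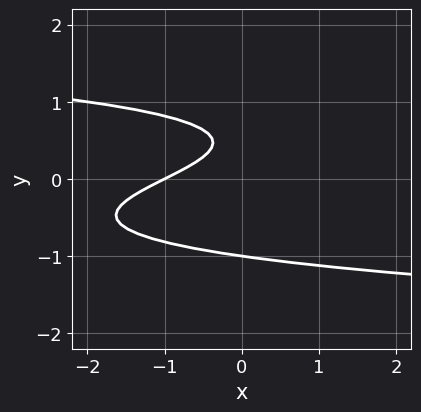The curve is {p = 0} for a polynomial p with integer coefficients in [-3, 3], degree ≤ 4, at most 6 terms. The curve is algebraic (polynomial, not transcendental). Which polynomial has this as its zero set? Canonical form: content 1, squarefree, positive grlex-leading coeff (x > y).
3*y^3 + x - 2*y + 1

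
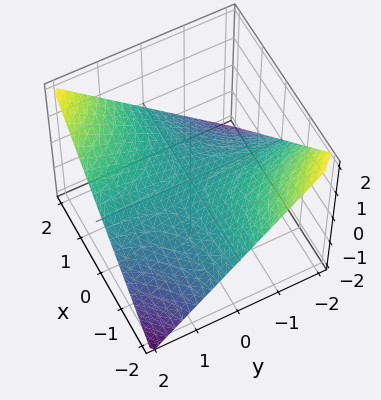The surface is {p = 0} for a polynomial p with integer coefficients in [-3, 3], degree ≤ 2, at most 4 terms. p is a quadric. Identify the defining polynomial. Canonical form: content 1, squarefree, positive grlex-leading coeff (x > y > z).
Degree: a hyperbolic paraboloid; a quadric, so deg p = 2.
Observable constraints: the visible y-axis segment lies entirely on the surface; the visible x-axis segment lies entirely on the surface; one z-axis crossing is at z = 0.
Together with the visible shape, these determine p as stated.

x*y - 2*z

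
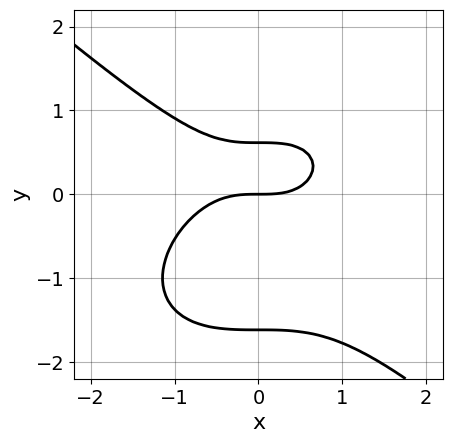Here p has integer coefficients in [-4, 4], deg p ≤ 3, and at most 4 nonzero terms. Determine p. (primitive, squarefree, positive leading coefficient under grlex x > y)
1. deg p = 3. A generic line meets the curve in up to 3 points.
2. Reading off the gridlines: it meets the y-axis at y = 0 (among the integer gridlines); it crosses the x-axis at the gridline x = 0.
3. These observations pin down the coefficients.

2*x^3 + 3*y^3 + 3*y^2 - 3*y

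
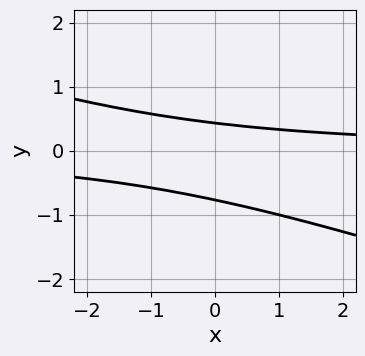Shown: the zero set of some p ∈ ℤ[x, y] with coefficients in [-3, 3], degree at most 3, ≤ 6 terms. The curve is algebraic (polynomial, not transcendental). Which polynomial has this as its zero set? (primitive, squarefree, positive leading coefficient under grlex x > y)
x*y + 3*y^2 + y - 1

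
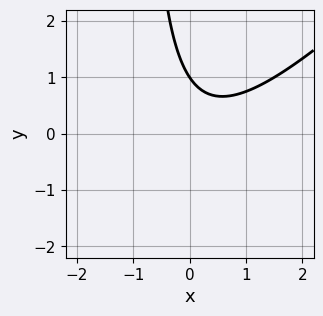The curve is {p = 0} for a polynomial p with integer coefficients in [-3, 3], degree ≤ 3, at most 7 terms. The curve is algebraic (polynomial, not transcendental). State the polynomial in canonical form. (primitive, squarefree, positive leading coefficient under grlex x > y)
2*x^2 - 2*x*y - x - 2*y + 2

deg p = 2.
Reading off the gridlines: no x-intercept at any integer in the box; it meets the y-axis at y = 1 (among the integer gridlines).
These observations pin down the coefficients.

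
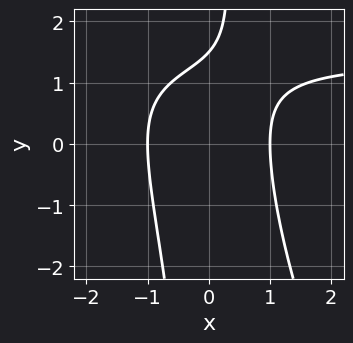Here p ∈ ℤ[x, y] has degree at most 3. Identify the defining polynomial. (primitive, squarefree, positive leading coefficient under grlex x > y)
(a) Degree: the shape is more complex than any degree-2 curve, so deg p = 3.
(b) From the visible intercepts: the x-axis gridline crossings are at x ∈ {-1, 1}.
(c) Assembling these constraints gives the stated polynomial.

2*x^2*y + x*y^2 - 3*x^2 - 2*y + 3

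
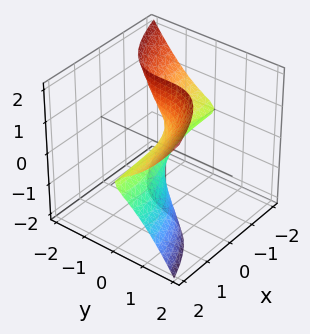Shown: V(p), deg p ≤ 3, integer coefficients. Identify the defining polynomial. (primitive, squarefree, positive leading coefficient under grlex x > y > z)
First, deg p = 3. A generic line meets the surface in up to 3 points.
Next, from the axis intercepts and sections: one y-axis crossing is at y = 0; every point of the z-axis in the box is on the surface; every point of the x-axis in the box is on the surface.
Finally, together with the visible shape, these determine p as stated.

3*x*z^2 - 3*y^3 + y*z - 2*y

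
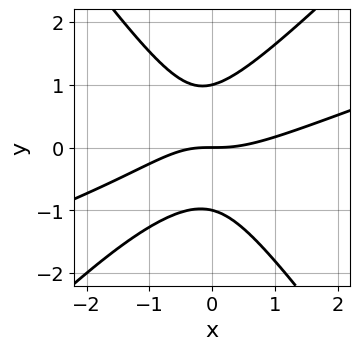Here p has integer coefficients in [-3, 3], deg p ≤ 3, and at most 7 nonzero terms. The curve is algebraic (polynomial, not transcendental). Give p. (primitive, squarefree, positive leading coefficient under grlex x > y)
x^3 - 3*x^2*y + 2*y^3 - x*y - 2*y

1. The degree is 3 — no degree-2 curve has this shape.
2. Against the integer gridlines: among the integer gridlines, it crosses the y-axis at y ∈ {-1, 0, 1}; it crosses the x-axis at the gridline x = 0.
3. Matching integer coefficients to the picture gives p.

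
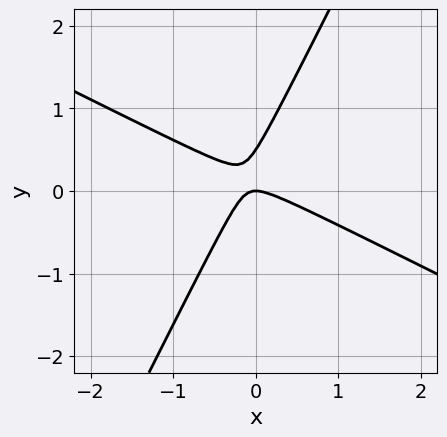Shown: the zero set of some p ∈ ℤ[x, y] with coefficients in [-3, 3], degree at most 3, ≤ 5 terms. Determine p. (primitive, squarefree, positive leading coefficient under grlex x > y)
2*x^2 + 3*x*y - 2*y^2 + y

The degree is 2 — the shape is more complex than any degree-1 curve.
From the axis intercepts and sections: one y-axis crossing is at y = 0; it crosses the x-axis at the gridline x = 0.
These observations pin down the coefficients.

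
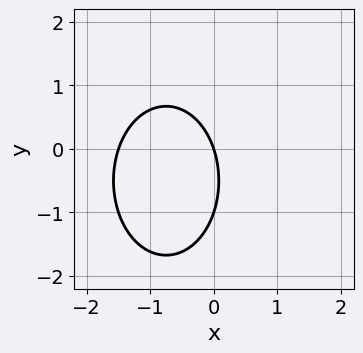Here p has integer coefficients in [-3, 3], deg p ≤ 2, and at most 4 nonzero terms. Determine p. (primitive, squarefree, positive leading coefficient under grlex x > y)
2*x^2 + y^2 + 3*x + y

1. deg p = 2. No degree-1 curve has this shape.
2. Checking where it meets the axes: one x-axis crossing is at x = 0; the y-axis gridline crossings are at y ∈ {-1, 0}.
3. Fitting integer coefficients to these (and the overall shape) gives p.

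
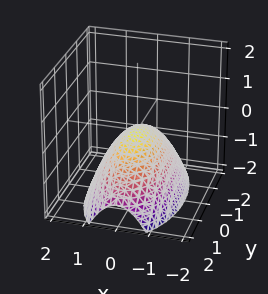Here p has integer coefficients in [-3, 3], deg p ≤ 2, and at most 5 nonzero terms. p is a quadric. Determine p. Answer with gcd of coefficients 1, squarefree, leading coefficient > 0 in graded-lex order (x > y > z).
3*x^2 + y^2 + 3*z

1. deg p = 2. A paraboloid; a quadric.
2. Symmetries: it's symmetric under y → −y, forcing even powers of y; the x ↦ −x reflection is a symmetry, so x appears only in even powers.
3. Against the integer gridlines: it crosses the x-axis at the gridline x = 0; one y-axis crossing is at y = 0; it crosses the z-axis at the gridline z = 0.
4. The integer polynomial consistent with all of this is the stated p.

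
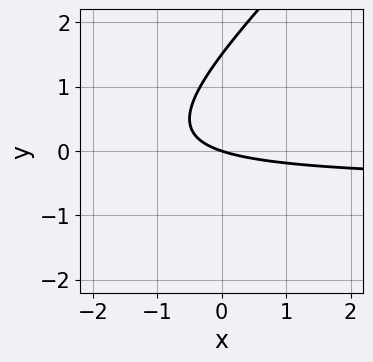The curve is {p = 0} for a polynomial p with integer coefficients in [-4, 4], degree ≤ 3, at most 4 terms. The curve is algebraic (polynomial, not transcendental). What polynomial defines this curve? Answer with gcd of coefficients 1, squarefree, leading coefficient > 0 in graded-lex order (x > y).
2*x*y - 2*y^2 + x + 3*y

Degree: no degree-1 curve has this shape, so deg p = 2.
From the axis intercepts and sections: one y-axis crossing is at y = 0; it meets the x-axis at x = 0 (among the integer gridlines).
Assembling these constraints gives the stated polynomial.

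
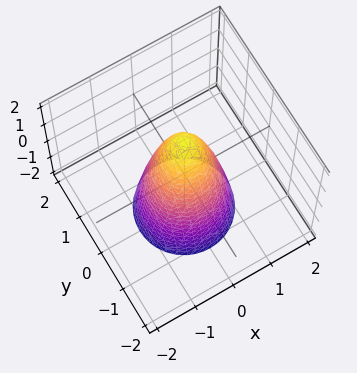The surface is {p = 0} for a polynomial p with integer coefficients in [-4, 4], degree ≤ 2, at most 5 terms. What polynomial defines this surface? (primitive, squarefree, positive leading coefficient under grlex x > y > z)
3*x^2 + 3*y^2 + z - 2

(a) deg p = 2. A generic line meets the surface in up to 2 points.
(b) Symmetry: the surface is invariant under rotation about z: p = q(x² + y², z).
(c) Observable constraints: a circular section at z = -1 has radius exactly 1; it meets the z-axis at z = 2 (among the integer gridlines).
(d) Putting this together gives p.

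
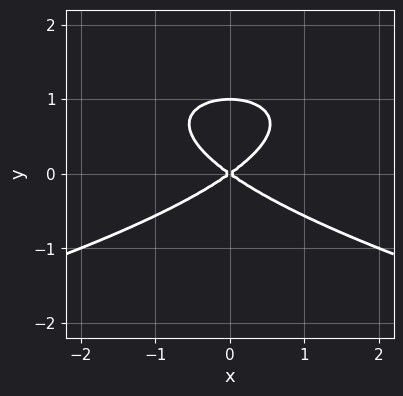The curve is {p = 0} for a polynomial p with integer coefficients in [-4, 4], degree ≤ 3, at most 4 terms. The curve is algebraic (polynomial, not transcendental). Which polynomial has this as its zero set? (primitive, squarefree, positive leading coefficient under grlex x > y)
2*y^3 + x^2 - 2*y^2

The degree is 3 — no degree-2 curve has this shape.
Symmetries: the x ↦ −x reflection is a symmetry, so x appears only in even powers.
From the axis intercepts and sections: the y-axis gridline crossings are at y ∈ {0, 1}; one x-axis crossing is at x = 0.
The integer polynomial consistent with all of this is the stated p.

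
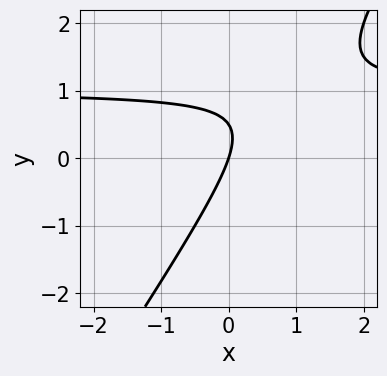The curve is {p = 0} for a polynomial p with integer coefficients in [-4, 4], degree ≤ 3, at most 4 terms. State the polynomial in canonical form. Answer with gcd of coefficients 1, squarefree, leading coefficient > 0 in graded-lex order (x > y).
3*x*y - 2*y^2 - 3*x + y

First, deg p = 2. The shape is more complex than any degree-1 curve.
Then, observable constraints: one y-axis crossing is at y = 0; it crosses the x-axis at the gridline x = 0.
Finally, assembling these constraints gives the stated polynomial.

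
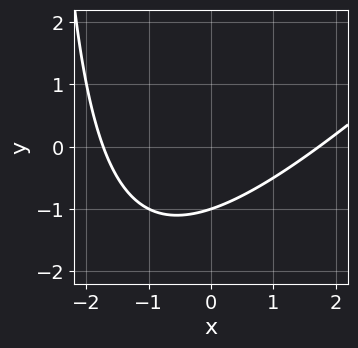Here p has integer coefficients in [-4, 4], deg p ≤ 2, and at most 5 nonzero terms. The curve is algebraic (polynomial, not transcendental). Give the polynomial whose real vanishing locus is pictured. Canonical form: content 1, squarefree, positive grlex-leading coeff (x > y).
(a) The degree is 2 — no degree-1 curve has this shape.
(b) Observable constraints: one y-axis crossing is at y = -1.
(c) Matching integer coefficients to the picture gives p.

x^2 - x*y - 3*y - 3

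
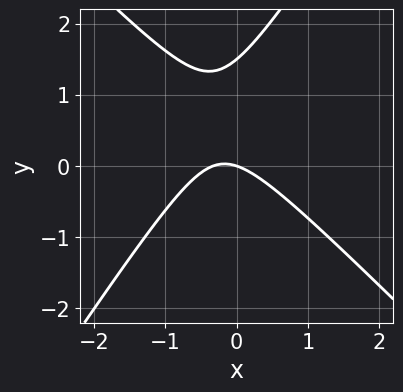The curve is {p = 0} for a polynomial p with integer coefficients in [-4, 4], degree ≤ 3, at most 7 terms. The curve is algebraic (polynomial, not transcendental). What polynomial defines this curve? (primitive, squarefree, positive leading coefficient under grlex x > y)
3*x^2 + x*y - 2*y^2 + x + 3*y

(a) Degree: the shape is more complex than any degree-1 curve, so deg p = 2.
(b) Checking where it meets the axes: one x-axis crossing is at x = 0; it meets the y-axis at y = 0 (among the integer gridlines).
(c) Matching integer coefficients to the picture gives p.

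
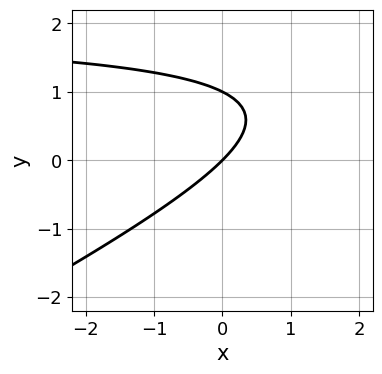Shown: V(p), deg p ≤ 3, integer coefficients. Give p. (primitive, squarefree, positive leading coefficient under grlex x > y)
x*y - 2*y^2 - 2*x + 2*y

1. Degree: a generic line meets the curve in up to 2 points, so deg p = 2.
2. Checking where it meets the axes: it crosses the x-axis at the gridline x = 0; among the integer gridlines, it crosses the y-axis at y ∈ {0, 1}.
3. Fitting integer coefficients to these (and the overall shape) gives p.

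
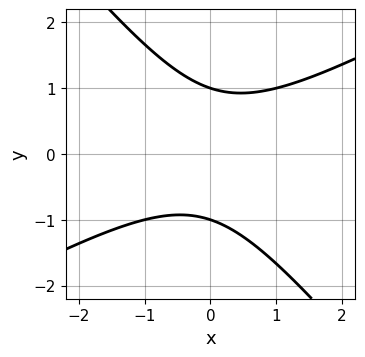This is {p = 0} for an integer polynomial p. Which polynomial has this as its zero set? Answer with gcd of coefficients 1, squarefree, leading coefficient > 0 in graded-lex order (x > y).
2*x^2 - 2*x*y - 3*y^2 + 3

(a) The degree is 2 — a generic line meets the curve in up to 2 points.
(b) From the axis intercepts and sections: among the integer gridlines, it crosses the y-axis at y ∈ {-1, 1}; no x-intercept at any integer in the box.
(c) Putting this together gives p.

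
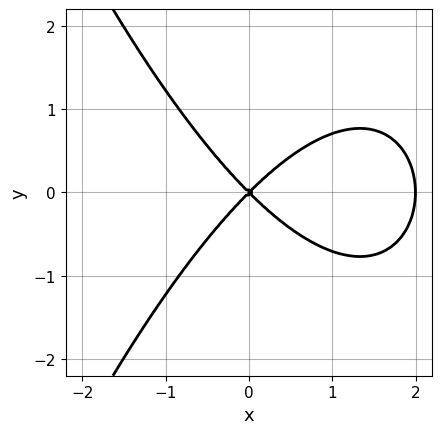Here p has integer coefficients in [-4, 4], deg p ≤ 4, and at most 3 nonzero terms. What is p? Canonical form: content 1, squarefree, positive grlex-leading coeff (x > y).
deg p = 3.
Symmetries: the y ↦ −y reflection is a symmetry, so y appears only in even powers.
Checking where it meets the axes: it meets the y-axis at y = 0 (among the integer gridlines); the x-axis gridline crossings are at x ∈ {0, 2}.
Matching integer coefficients to the picture gives p.

x^3 - 2*x^2 + 2*y^2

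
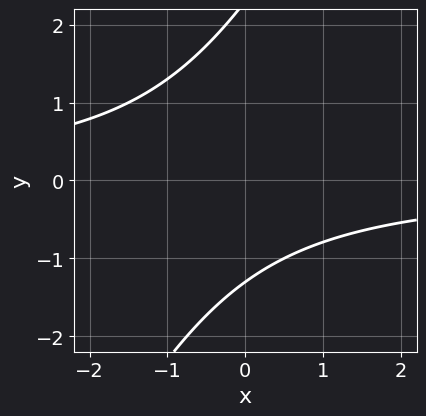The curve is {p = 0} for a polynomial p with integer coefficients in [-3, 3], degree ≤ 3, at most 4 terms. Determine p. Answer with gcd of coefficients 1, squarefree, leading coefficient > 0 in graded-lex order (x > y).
(a) The degree is 2 — the shape is more complex than any degree-1 curve.
(b) Against the integer gridlines: it misses every integer gridline on the x-axis.
(c) The integer polynomial consistent with all of this is the stated p.

2*x*y - y^2 + y + 3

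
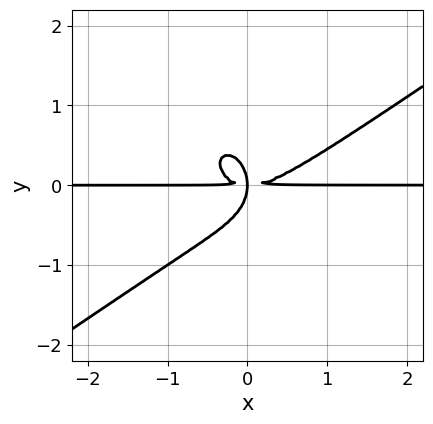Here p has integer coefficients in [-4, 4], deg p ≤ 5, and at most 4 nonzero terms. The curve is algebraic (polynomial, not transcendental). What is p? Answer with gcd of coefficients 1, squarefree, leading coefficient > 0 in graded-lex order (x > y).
x^3*y - x^2*y^2 - y^4 - x*y^2

deg p = 4. No degree-3 curve has this shape.
Observable constraints: every point of the x-axis in the box is on the curve.
Assembling these constraints gives the stated polynomial.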